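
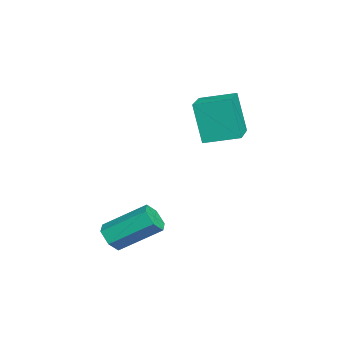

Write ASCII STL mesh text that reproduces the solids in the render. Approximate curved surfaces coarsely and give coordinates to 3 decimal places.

solid 
facet normal -0.975 0.096 -0.201
outer loop
vertex -3.102 -1.43 2.126
vertex -3.021 0.137 2.485
vertex -2.66 -1.007 0.18
endloop
endfacet
facet normal -0.050 -0.973 -0.223
outer loop
vertex -0.739 -1.197 0.575
vertex -3.102 -1.43 2.126
vertex -2.66 -1.007 0.18
endloop
endfacet
facet normal -0.975 0.097 -0.201
outer loop
vertex -2.66 -1.007 0.18
vertex -3.021 0.137 2.485
vertex -2.578 0.561 0.539
endloop
endfacet
facet normal 0.217 0.207 -0.954
outer loop
vertex -2.578 0.561 0.539
vertex -0.739 -1.197 0.575
vertex -2.66 -1.007 0.18
endloop
endfacet
facet normal -0.217 -0.207 0.954
outer loop
vertex -3.102 -1.43 2.126
vertex -1.1 -0.053 2.88
vertex -3.021 0.137 2.485
endloop
endfacet
facet normal -0.051 -0.973 -0.224
outer loop
vertex -1.182 -1.621 2.521
vertex -3.102 -1.43 2.126
vertex -0.739 -1.197 0.575
endloop
endfacet
facet normal -0.217 -0.207 0.954
outer loop
vertex -1.182 -1.621 2.521
vertex -1.1 -0.053 2.88
vertex -3.102 -1.43 2.126
endloop
endfacet
facet normal 0.050 0.973 0.224
outer loop
vertex -3.021 0.137 2.485
vertex -1.1 -0.053 2.88
vertex -2.578 0.561 0.539
endloop
endfacet
facet normal 0.217 0.207 -0.954
outer loop
vertex -0.658 0.37 0.934
vertex -0.739 -1.197 0.575
vertex -2.578 0.561 0.539
endloop
endfacet
facet normal 0.051 0.973 0.223
outer loop
vertex -2.578 0.561 0.539
vertex -1.1 -0.053 2.88
vertex -0.658 0.37 0.934
endloop
endfacet
facet normal 0.975 -0.096 0.201
outer loop
vertex -0.658 0.37 0.934
vertex -1.182 -1.621 2.521
vertex -0.739 -1.197 0.575
endloop
endfacet
facet normal 0.975 -0.097 0.200
outer loop
vertex -1.1 -0.053 2.88
vertex -1.182 -1.621 2.521
vertex -0.658 0.37 0.934
endloop
endfacet
facet normal -0.013 -0.830 -0.557
outer loop
vertex 3.176 -4.27 -3.584
vertex 2.817 -4.608 -3.072
vertex 2.466 -4.26 -3.582
endloop
endfacet
facet normal 0.006 0.557 -0.830
outer loop
vertex 3.176 -4.27 -3.584
vertex 2.466 -4.26 -3.582
vertex 3.201 -2.535 -2.419
endloop
endfacet
facet normal 0.006 0.557 -0.830
outer loop
vertex 3.201 -2.535 -2.419
vertex 2.466 -4.26 -3.582
vertex 2.491 -2.525 -2.417
endloop
endfacet
facet normal 0.013 0.830 0.557
outer loop
vertex 3.201 -2.535 -2.419
vertex 2.491 -2.525 -2.417
vertex 2.843 -2.872 -1.908
endloop
endfacet
facet normal -0.012 -0.830 -0.558
outer loop
vertex 2.466 -4.26 -3.582
vertex 2.817 -4.608 -3.072
vertex 2.107 -4.598 -3.071
endloop
endfacet
facet normal -0.863 0.290 -0.414
outer loop
vertex 2.466 -4.26 -3.582
vertex 2.107 -4.598 -3.071
vertex 2.491 -2.525 -2.417
endloop
endfacet
facet normal -0.863 0.290 -0.413
outer loop
vertex 2.491 -2.525 -2.417
vertex 2.107 -4.598 -3.071
vertex 2.133 -2.863 -1.906
endloop
endfacet
facet normal 0.012 0.830 0.558
outer loop
vertex 2.491 -2.525 -2.417
vertex 2.133 -2.863 -1.906
vertex 2.843 -2.872 -1.908
endloop
endfacet
facet normal -0.012 -0.831 -0.557
outer loop
vertex 2.107 -4.598 -3.071
vertex 2.817 -4.608 -3.072
vertex 2.459 -4.945 -2.561
endloop
endfacet
facet normal -0.868 -0.267 0.418
outer loop
vertex 2.107 -4.598 -3.071
vertex 2.459 -4.945 -2.561
vertex 2.133 -2.863 -1.906
endloop
endfacet
facet normal -0.869 -0.267 0.416
outer loop
vertex 2.133 -2.863 -1.906
vertex 2.459 -4.945 -2.561
vertex 2.484 -3.21 -1.396
endloop
endfacet
facet normal 0.012 0.831 0.557
outer loop
vertex 2.133 -2.863 -1.906
vertex 2.484 -3.21 -1.396
vertex 2.843 -2.872 -1.908
endloop
endfacet
facet normal -0.013 -0.830 -0.557
outer loop
vertex 2.459 -4.945 -2.561
vertex 2.817 -4.608 -3.072
vertex 3.169 -4.955 -2.563
endloop
endfacet
facet normal -0.006 -0.557 0.830
outer loop
vertex 2.459 -4.945 -2.561
vertex 3.169 -4.955 -2.563
vertex 2.484 -3.21 -1.396
endloop
endfacet
facet normal -0.006 -0.557 0.830
outer loop
vertex 2.484 -3.21 -1.396
vertex 3.169 -4.955 -2.563
vertex 3.194 -3.22 -1.398
endloop
endfacet
facet normal 0.013 0.830 0.557
outer loop
vertex 2.484 -3.21 -1.396
vertex 3.194 -3.22 -1.398
vertex 2.843 -2.872 -1.908
endloop
endfacet
facet normal -0.012 -0.830 -0.558
outer loop
vertex 3.169 -4.955 -2.563
vertex 2.817 -4.608 -3.072
vertex 3.527 -4.617 -3.074
endloop
endfacet
facet normal 0.863 -0.290 0.413
outer loop
vertex 3.169 -4.955 -2.563
vertex 3.527 -4.617 -3.074
vertex 3.194 -3.22 -1.398
endloop
endfacet
facet normal 0.863 -0.291 0.414
outer loop
vertex 3.194 -3.22 -1.398
vertex 3.527 -4.617 -3.074
vertex 3.553 -2.882 -1.909
endloop
endfacet
facet normal 0.012 0.830 0.558
outer loop
vertex 3.194 -3.22 -1.398
vertex 3.553 -2.882 -1.909
vertex 2.843 -2.872 -1.908
endloop
endfacet
facet normal -0.012 -0.831 -0.557
outer loop
vertex 3.527 -4.617 -3.074
vertex 2.817 -4.608 -3.072
vertex 3.176 -4.27 -3.584
endloop
endfacet
facet normal 0.869 0.267 -0.417
outer loop
vertex 3.527 -4.617 -3.074
vertex 3.176 -4.27 -3.584
vertex 3.553 -2.882 -1.909
endloop
endfacet
facet normal 0.868 0.268 -0.417
outer loop
vertex 3.553 -2.882 -1.909
vertex 3.176 -4.27 -3.584
vertex 3.201 -2.535 -2.419
endloop
endfacet
facet normal 0.012 0.831 0.557
outer loop
vertex 3.553 -2.882 -1.909
vertex 3.201 -2.535 -2.419
vertex 2.843 -2.872 -1.908
endloop
endfacet

endsolid


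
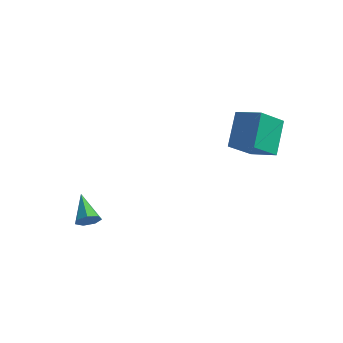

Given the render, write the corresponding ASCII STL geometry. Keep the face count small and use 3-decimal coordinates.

solid 
facet normal -0.968 -0.091 -0.232
outer loop
vertex 2.76 1.919 2.891
vertex 2.306 2.956 4.379
vertex 2.855 3.325 1.94
endloop
endfacet
facet normal 0.243 -0.555 -0.796
outer loop
vertex 4.114 3.444 2.241
vertex 2.76 1.919 2.891
vertex 2.855 3.325 1.94
endloop
endfacet
facet normal -0.968 -0.091 -0.232
outer loop
vertex 2.855 3.325 1.94
vertex 2.306 2.956 4.379
vertex 2.401 4.362 3.428
endloop
endfacet
facet normal 0.056 0.827 -0.559
outer loop
vertex 2.401 4.362 3.428
vertex 4.114 3.444 2.241
vertex 2.855 3.325 1.94
endloop
endfacet
facet normal -0.056 -0.827 0.559
outer loop
vertex 2.76 1.919 2.891
vertex 3.565 3.075 4.68
vertex 2.306 2.956 4.379
endloop
endfacet
facet normal 0.243 -0.555 -0.796
outer loop
vertex 4.019 2.038 3.192
vertex 2.76 1.919 2.891
vertex 4.114 3.444 2.241
endloop
endfacet
facet normal -0.056 -0.827 0.559
outer loop
vertex 4.019 2.038 3.192
vertex 3.565 3.075 4.68
vertex 2.76 1.919 2.891
endloop
endfacet
facet normal -0.243 0.555 0.796
outer loop
vertex 2.306 2.956 4.379
vertex 3.565 3.075 4.68
vertex 2.401 4.362 3.428
endloop
endfacet
facet normal 0.056 0.827 -0.559
outer loop
vertex 3.66 4.481 3.729
vertex 4.114 3.444 2.241
vertex 2.401 4.362 3.428
endloop
endfacet
facet normal -0.243 0.555 0.796
outer loop
vertex 2.401 4.362 3.428
vertex 3.565 3.075 4.68
vertex 3.66 4.481 3.729
endloop
endfacet
facet normal 0.968 0.091 0.232
outer loop
vertex 3.66 4.481 3.729
vertex 4.019 2.038 3.192
vertex 4.114 3.444 2.241
endloop
endfacet
facet normal 0.968 0.091 0.232
outer loop
vertex 3.565 3.075 4.68
vertex 4.019 2.038 3.192
vertex 3.66 4.481 3.729
endloop
endfacet
facet normal 0.668 -0.431 -0.607
outer loop
vertex -1.394 -1.49 -1.339
vertex -1.829 -1.653 -1.702
vertex -1.513 -1.155 -1.708
endloop
endfacet
facet normal 0.459 0.726 0.511
outer loop
vertex -1.394 -1.49 -1.339
vertex -1.513 -1.155 -1.708
vertex -2.891 -0.967 -0.738
endloop
endfacet
facet normal 0.668 -0.431 -0.607
outer loop
vertex -1.513 -1.155 -1.708
vertex -1.829 -1.653 -1.702
vertex -1.87 -1.196 -2.072
endloop
endfacet
facet normal 0.033 0.989 -0.144
outer loop
vertex -1.513 -1.155 -1.708
vertex -1.87 -1.196 -2.072
vertex -2.891 -0.967 -0.738
endloop
endfacet
facet normal 0.669 -0.431 -0.606
outer loop
vertex -1.87 -1.196 -2.072
vertex -1.829 -1.653 -1.702
vertex -2.196 -1.581 -2.158
endloop
endfacet
facet normal -0.576 0.609 -0.545
outer loop
vertex -1.87 -1.196 -2.072
vertex -2.196 -1.581 -2.158
vertex -2.891 -0.967 -0.738
endloop
endfacet
facet normal 0.668 -0.432 -0.606
outer loop
vertex -2.196 -1.581 -2.158
vertex -1.829 -1.653 -1.702
vertex -2.246 -2.02 -1.9
endloop
endfacet
facet normal -0.911 -0.126 -0.392
outer loop
vertex -2.196 -1.581 -2.158
vertex -2.246 -2.02 -1.9
vertex -2.891 -0.967 -0.738
endloop
endfacet
facet normal 0.668 -0.432 -0.606
outer loop
vertex -2.246 -2.02 -1.9
vertex -1.829 -1.653 -1.702
vertex -1.982 -2.183 -1.493
endloop
endfacet
facet normal -0.720 -0.664 0.202
outer loop
vertex -2.246 -2.02 -1.9
vertex -1.982 -2.183 -1.493
vertex -2.891 -0.967 -0.738
endloop
endfacet
facet normal 0.668 -0.432 -0.606
outer loop
vertex -1.982 -2.183 -1.493
vertex -1.829 -1.653 -1.702
vertex -1.603 -1.947 -1.243
endloop
endfacet
facet normal -0.147 -0.599 0.787
outer loop
vertex -1.982 -2.183 -1.493
vertex -1.603 -1.947 -1.243
vertex -2.891 -0.967 -0.738
endloop
endfacet
facet normal 0.668 -0.433 -0.606
outer loop
vertex -1.603 -1.947 -1.243
vertex -1.829 -1.653 -1.702
vertex -1.394 -1.49 -1.339
endloop
endfacet
facet normal 0.379 0.021 0.925
outer loop
vertex -1.603 -1.947 -1.243
vertex -1.394 -1.49 -1.339
vertex -2.891 -0.967 -0.738
endloop
endfacet

endsolid


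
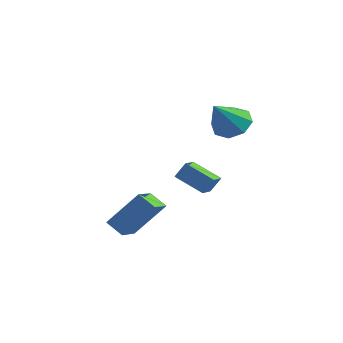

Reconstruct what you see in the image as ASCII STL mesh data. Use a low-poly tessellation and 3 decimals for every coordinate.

solid 
facet normal -0.811 -0.133 0.570
outer loop
vertex 2.147 -1.03 -1.701
vertex 1.647 0.231 -2.119
vertex 1.134 -1.985 -3.365
endloop
endfacet
facet normal 0.353 -0.888 0.295
outer loop
vertex 1.953 -1.851 -3.941
vertex 2.147 -1.03 -1.701
vertex 1.134 -1.985 -3.365
endloop
endfacet
facet normal -0.811 -0.132 0.570
outer loop
vertex 1.134 -1.985 -3.365
vertex 1.647 0.231 -2.119
vertex 0.634 -0.724 -3.784
endloop
endfacet
facet normal -0.467 -0.440 -0.767
outer loop
vertex 0.634 -0.724 -3.784
vertex 1.953 -1.851 -3.941
vertex 1.134 -1.985 -3.365
endloop
endfacet
facet normal 0.467 0.440 0.767
outer loop
vertex 2.147 -1.03 -1.701
vertex 2.466 0.365 -2.695
vertex 1.647 0.231 -2.119
endloop
endfacet
facet normal 0.352 -0.888 0.295
outer loop
vertex 2.966 -0.896 -2.276
vertex 2.147 -1.03 -1.701
vertex 1.953 -1.851 -3.941
endloop
endfacet
facet normal 0.467 0.440 0.767
outer loop
vertex 2.966 -0.896 -2.276
vertex 2.466 0.365 -2.695
vertex 2.147 -1.03 -1.701
endloop
endfacet
facet normal -0.353 0.888 -0.295
outer loop
vertex 1.647 0.231 -2.119
vertex 2.466 0.365 -2.695
vertex 0.634 -0.724 -3.784
endloop
endfacet
facet normal -0.467 -0.439 -0.767
outer loop
vertex 1.453 -0.59 -4.359
vertex 1.953 -1.851 -3.941
vertex 0.634 -0.724 -3.784
endloop
endfacet
facet normal -0.352 0.888 -0.295
outer loop
vertex 0.634 -0.724 -3.784
vertex 2.466 0.365 -2.695
vertex 1.453 -0.59 -4.359
endloop
endfacet
facet normal 0.811 0.133 -0.570
outer loop
vertex 1.453 -0.59 -4.359
vertex 2.966 -0.896 -2.276
vertex 1.953 -1.851 -3.941
endloop
endfacet
facet normal 0.811 0.132 -0.570
outer loop
vertex 2.466 0.365 -2.695
vertex 2.966 -0.896 -2.276
vertex 1.453 -0.59 -4.359
endloop
endfacet
facet normal -0.382 -0.350 -0.856
outer loop
vertex 0.576 2.91 -2.088
vertex 0.243 3.795 -2.301
vertex 1.975 3.252 -2.852
endloop
endfacet
facet normal 0.344 -0.913 0.221
outer loop
vertex 2.337 3.585 -2.039
vertex 0.576 2.91 -2.088
vertex 1.975 3.252 -2.852
endloop
endfacet
facet normal -0.382 -0.349 -0.856
outer loop
vertex 1.975 3.252 -2.852
vertex 0.243 3.795 -2.301
vertex 1.642 4.138 -3.065
endloop
endfacet
facet normal 0.858 0.210 -0.468
outer loop
vertex 1.642 4.138 -3.065
vertex 2.337 3.585 -2.039
vertex 1.975 3.252 -2.852
endloop
endfacet
facet normal -0.858 -0.210 0.468
outer loop
vertex 0.576 2.91 -2.088
vertex 0.605 4.128 -1.488
vertex 0.243 3.795 -2.301
endloop
endfacet
facet normal 0.344 -0.913 0.220
outer loop
vertex 0.938 3.242 -1.275
vertex 0.576 2.91 -2.088
vertex 2.337 3.585 -2.039
endloop
endfacet
facet normal -0.858 -0.210 0.468
outer loop
vertex 0.938 3.242 -1.275
vertex 0.605 4.128 -1.488
vertex 0.576 2.91 -2.088
endloop
endfacet
facet normal -0.344 0.913 -0.221
outer loop
vertex 0.243 3.795 -2.301
vertex 0.605 4.128 -1.488
vertex 1.642 4.138 -3.065
endloop
endfacet
facet normal 0.858 0.210 -0.468
outer loop
vertex 2.004 4.47 -2.252
vertex 2.337 3.585 -2.039
vertex 1.642 4.138 -3.065
endloop
endfacet
facet normal -0.343 0.913 -0.220
outer loop
vertex 1.642 4.138 -3.065
vertex 0.605 4.128 -1.488
vertex 2.004 4.47 -2.252
endloop
endfacet
facet normal 0.382 0.350 0.856
outer loop
vertex 2.004 4.47 -2.252
vertex 0.938 3.242 -1.275
vertex 2.337 3.585 -2.039
endloop
endfacet
facet normal 0.382 0.349 0.856
outer loop
vertex 0.605 4.128 -1.488
vertex 0.938 3.242 -1.275
vertex 2.004 4.47 -2.252
endloop
endfacet
facet normal -0.092 0.716 -0.692
outer loop
vertex 3.342 5.038 1.404
vertex 2.396 4.717 1.198
vertex 2.803 5.393 1.843
endloop
endfacet
facet normal 0.690 0.179 0.702
outer loop
vertex 3.342 5.038 1.404
vertex 2.803 5.393 1.843
vertex 2.584 3.263 2.602
endloop
endfacet
facet normal -0.092 0.716 -0.692
outer loop
vertex 2.803 5.393 1.843
vertex 2.396 4.717 1.198
vertex 2.026 5.352 1.904
endloop
endfacet
facet normal 0.057 0.330 0.942
outer loop
vertex 2.803 5.393 1.843
vertex 2.026 5.352 1.904
vertex 2.584 3.263 2.602
endloop
endfacet
facet normal -0.093 0.716 -0.692
outer loop
vertex 2.026 5.352 1.904
vertex 2.396 4.717 1.198
vertex 1.466 4.938 1.551
endloop
endfacet
facet normal -0.587 0.111 0.802
outer loop
vertex 2.026 5.352 1.904
vertex 1.466 4.938 1.551
vertex 2.584 3.263 2.602
endloop
endfacet
facet normal -0.092 0.716 -0.692
outer loop
vertex 1.466 4.938 1.551
vertex 2.396 4.717 1.198
vertex 1.451 4.395 0.991
endloop
endfacet
facet normal -0.864 -0.350 0.362
outer loop
vertex 1.466 4.938 1.551
vertex 1.451 4.395 0.991
vertex 2.584 3.263 2.602
endloop
endfacet
facet normal -0.092 0.716 -0.692
outer loop
vertex 1.451 4.395 0.991
vertex 2.396 4.717 1.198
vertex 1.99 4.04 0.552
endloop
endfacet
facet normal -0.612 -0.782 -0.119
outer loop
vertex 1.451 4.395 0.991
vertex 1.99 4.04 0.552
vertex 2.584 3.263 2.602
endloop
endfacet
facet normal -0.092 0.716 -0.692
outer loop
vertex 1.99 4.04 0.552
vertex 2.396 4.717 1.198
vertex 2.767 4.081 0.491
endloop
endfacet
facet normal 0.021 -0.933 -0.360
outer loop
vertex 1.99 4.04 0.552
vertex 2.767 4.081 0.491
vertex 2.584 3.263 2.602
endloop
endfacet
facet normal -0.093 0.716 -0.692
outer loop
vertex 2.767 4.081 0.491
vertex 2.396 4.717 1.198
vertex 3.327 4.495 0.844
endloop
endfacet
facet normal 0.665 -0.714 -0.219
outer loop
vertex 2.767 4.081 0.491
vertex 3.327 4.495 0.844
vertex 2.584 3.263 2.602
endloop
endfacet
facet normal -0.092 0.716 -0.692
outer loop
vertex 3.327 4.495 0.844
vertex 2.396 4.717 1.198
vertex 3.342 5.038 1.404
endloop
endfacet
facet normal 0.942 -0.253 0.220
outer loop
vertex 3.327 4.495 0.844
vertex 3.342 5.038 1.404
vertex 2.584 3.263 2.602
endloop
endfacet

endsolid


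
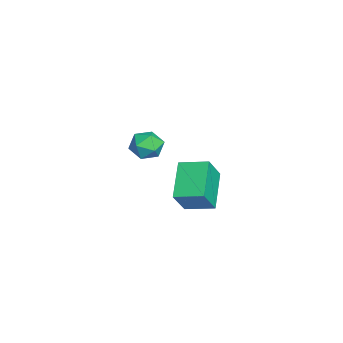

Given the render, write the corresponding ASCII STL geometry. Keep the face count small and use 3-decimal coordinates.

solid 
facet normal -0.219 0.897 -0.383
outer loop
vertex 0.139 -0.367 2.901
vertex -0.565 -0.455 3.097
vertex -0.089 -0.14 3.563
endloop
endfacet
facet normal 0.455 0.879 -0.145
outer loop
vertex 0.139 -0.367 2.901
vertex -0.089 -0.14 3.563
vertex 0.558 -0.486 3.495
endloop
endfacet
facet normal 0.796 0.356 -0.490
outer loop
vertex 0.139 -0.367 2.901
vertex 0.558 -0.486 3.495
vertex 0.481 -1.013 2.987
endloop
endfacet
facet normal 0.334 0.052 -0.941
outer loop
vertex 0.139 -0.367 2.901
vertex 0.481 -1.013 2.987
vertex -0.212 -0.994 2.742
endloop
endfacet
facet normal -0.292 0.385 -0.875
outer loop
vertex 0.139 -0.367 2.901
vertex -0.212 -0.994 2.742
vertex -0.565 -0.455 3.097
endloop
endfacet
facet normal 0.438 0.711 0.549
outer loop
vertex 0.558 -0.486 3.495
vertex -0.089 -0.14 3.563
vertex 0.112 -0.646 4.058
endloop
endfacet
facet normal -0.651 0.741 0.164
outer loop
vertex -0.089 -0.14 3.563
vertex -0.565 -0.455 3.097
vertex -0.581 -0.627 3.813
endloop
endfacet
facet normal -0.769 -0.086 -0.634
outer loop
vertex -0.565 -0.455 3.097
vertex -0.212 -0.994 2.742
vertex -0.658 -1.154 3.305
endloop
endfacet
facet normal 0.244 -0.627 -0.740
outer loop
vertex -0.212 -0.994 2.742
vertex 0.481 -1.013 2.987
vertex -0.011 -1.5 3.237
endloop
endfacet
facet normal 0.991 -0.135 -0.010
outer loop
vertex 0.481 -1.013 2.987
vertex 0.558 -0.486 3.495
vertex 0.465 -1.185 3.703
endloop
endfacet
facet normal -0.334 -0.052 0.941
outer loop
vertex -0.239 -1.273 3.899
vertex 0.112 -0.646 4.058
vertex -0.581 -0.627 3.813
endloop
endfacet
facet normal -0.796 -0.356 0.490
outer loop
vertex -0.239 -1.273 3.899
vertex -0.581 -0.627 3.813
vertex -0.658 -1.154 3.305
endloop
endfacet
facet normal -0.455 -0.879 0.145
outer loop
vertex -0.239 -1.273 3.899
vertex -0.658 -1.154 3.305
vertex -0.011 -1.5 3.237
endloop
endfacet
facet normal 0.219 -0.897 0.383
outer loop
vertex -0.239 -1.273 3.899
vertex -0.011 -1.5 3.237
vertex 0.465 -1.185 3.703
endloop
endfacet
facet normal 0.292 -0.385 0.875
outer loop
vertex -0.239 -1.273 3.899
vertex 0.465 -1.185 3.703
vertex 0.112 -0.646 4.058
endloop
endfacet
facet normal -0.244 0.627 0.740
outer loop
vertex -0.581 -0.627 3.813
vertex 0.112 -0.646 4.058
vertex -0.089 -0.14 3.563
endloop
endfacet
facet normal -0.991 0.135 0.010
outer loop
vertex -0.658 -1.154 3.305
vertex -0.581 -0.627 3.813
vertex -0.565 -0.455 3.097
endloop
endfacet
facet normal -0.438 -0.711 -0.549
outer loop
vertex -0.011 -1.5 3.237
vertex -0.658 -1.154 3.305
vertex -0.212 -0.994 2.742
endloop
endfacet
facet normal 0.651 -0.741 -0.164
outer loop
vertex 0.465 -1.185 3.703
vertex -0.011 -1.5 3.237
vertex 0.481 -1.013 2.987
endloop
endfacet
facet normal 0.769 0.086 0.634
outer loop
vertex 0.112 -0.646 4.058
vertex 0.465 -1.185 3.703
vertex 0.558 -0.486 3.495
endloop
endfacet
facet normal -0.467 0.313 -0.827
outer loop
vertex -4.855 0.77 -1.55
vertex -4.532 2.017 -1.26
vertex -3.249 0.581 -2.528
endloop
endfacet
facet normal -0.245 -0.944 -0.220
outer loop
vertex -2.568 0.123 -1.32
vertex -4.855 0.77 -1.55
vertex -3.249 0.581 -2.528
endloop
endfacet
facet normal -0.466 0.314 -0.827
outer loop
vertex -3.249 0.581 -2.528
vertex -4.532 2.017 -1.26
vertex -2.926 1.828 -2.237
endloop
endfacet
facet normal 0.850 -0.100 -0.517
outer loop
vertex -2.926 1.828 -2.237
vertex -2.568 0.123 -1.32
vertex -3.249 0.581 -2.528
endloop
endfacet
facet normal -0.850 0.100 0.517
outer loop
vertex -4.855 0.77 -1.55
vertex -3.851 1.559 -0.052
vertex -4.532 2.017 -1.26
endloop
endfacet
facet normal -0.245 -0.944 -0.220
outer loop
vertex -4.174 0.312 -0.343
vertex -4.855 0.77 -1.55
vertex -2.568 0.123 -1.32
endloop
endfacet
facet normal -0.850 0.099 0.517
outer loop
vertex -4.174 0.312 -0.343
vertex -3.851 1.559 -0.052
vertex -4.855 0.77 -1.55
endloop
endfacet
facet normal 0.245 0.944 0.220
outer loop
vertex -4.532 2.017 -1.26
vertex -3.851 1.559 -0.052
vertex -2.926 1.828 -2.237
endloop
endfacet
facet normal 0.850 -0.100 -0.517
outer loop
vertex -2.245 1.37 -1.03
vertex -2.568 0.123 -1.32
vertex -2.926 1.828 -2.237
endloop
endfacet
facet normal 0.245 0.944 0.220
outer loop
vertex -2.926 1.828 -2.237
vertex -3.851 1.559 -0.052
vertex -2.245 1.37 -1.03
endloop
endfacet
facet normal 0.466 -0.313 0.827
outer loop
vertex -2.245 1.37 -1.03
vertex -4.174 0.312 -0.343
vertex -2.568 0.123 -1.32
endloop
endfacet
facet normal 0.467 -0.314 0.827
outer loop
vertex -3.851 1.559 -0.052
vertex -4.174 0.312 -0.343
vertex -2.245 1.37 -1.03
endloop
endfacet

endsolid


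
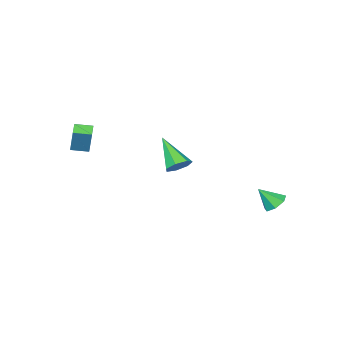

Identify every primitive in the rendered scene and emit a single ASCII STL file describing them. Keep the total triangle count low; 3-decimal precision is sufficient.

solid 
facet normal -0.624 -0.697 0.352
outer loop
vertex 2.621 -3.663 4.168
vertex 1.905 -3.082 4.049
vertex 2.429 -4.183 2.796
endloop
endfacet
facet normal 0.770 -0.625 0.129
outer loop
vertex 2.935 -3.618 2.511
vertex 2.621 -3.663 4.168
vertex 2.429 -4.183 2.796
endloop
endfacet
facet normal -0.625 -0.697 0.351
outer loop
vertex 2.429 -4.183 2.796
vertex 1.905 -3.082 4.049
vertex 1.713 -3.601 2.676
endloop
endfacet
facet normal -0.130 -0.351 -0.927
outer loop
vertex 1.713 -3.601 2.676
vertex 2.935 -3.618 2.511
vertex 2.429 -4.183 2.796
endloop
endfacet
facet normal 0.131 0.351 0.927
outer loop
vertex 2.621 -3.663 4.168
vertex 2.411 -2.517 3.764
vertex 1.905 -3.082 4.049
endloop
endfacet
facet normal 0.770 -0.626 0.129
outer loop
vertex 3.127 -3.099 3.884
vertex 2.621 -3.663 4.168
vertex 2.935 -3.618 2.511
endloop
endfacet
facet normal 0.130 0.351 0.927
outer loop
vertex 3.127 -3.099 3.884
vertex 2.411 -2.517 3.764
vertex 2.621 -3.663 4.168
endloop
endfacet
facet normal -0.770 0.625 -0.129
outer loop
vertex 1.905 -3.082 4.049
vertex 2.411 -2.517 3.764
vertex 1.713 -3.601 2.676
endloop
endfacet
facet normal -0.130 -0.350 -0.928
outer loop
vertex 2.219 -3.037 2.392
vertex 2.935 -3.618 2.511
vertex 1.713 -3.601 2.676
endloop
endfacet
facet normal -0.770 0.625 -0.129
outer loop
vertex 1.713 -3.601 2.676
vertex 2.411 -2.517 3.764
vertex 2.219 -3.037 2.392
endloop
endfacet
facet normal 0.624 0.698 -0.351
outer loop
vertex 2.219 -3.037 2.392
vertex 3.127 -3.099 3.884
vertex 2.935 -3.618 2.511
endloop
endfacet
facet normal 0.625 0.697 -0.352
outer loop
vertex 2.411 -2.517 3.764
vertex 3.127 -3.099 3.884
vertex 2.219 -3.037 2.392
endloop
endfacet
facet normal -0.518 0.410 -0.751
outer loop
vertex -3.8 3.909 -0.761
vertex -4.261 3.382 -0.731
vertex -4.273 3.993 -0.389
endloop
endfacet
facet normal 0.547 0.628 0.554
outer loop
vertex -3.8 3.909 -0.761
vertex -4.273 3.993 -0.389
vertex -3.599 2.858 0.231
endloop
endfacet
facet normal -0.515 0.411 -0.752
outer loop
vertex -4.273 3.993 -0.389
vertex -4.261 3.382 -0.731
vertex -4.737 3.618 -0.276
endloop
endfacet
facet normal -0.120 0.420 0.900
outer loop
vertex -4.273 3.993 -0.389
vertex -4.737 3.618 -0.276
vertex -3.599 2.858 0.231
endloop
endfacet
facet normal -0.516 0.410 -0.752
outer loop
vertex -4.737 3.618 -0.276
vertex -4.261 3.382 -0.731
vertex -4.842 3.065 -0.505
endloop
endfacet
facet normal -0.524 -0.239 0.818
outer loop
vertex -4.737 3.618 -0.276
vertex -4.842 3.065 -0.505
vertex -3.599 2.858 0.231
endloop
endfacet
facet normal -0.516 0.410 -0.752
outer loop
vertex -4.842 3.065 -0.505
vertex -4.261 3.382 -0.731
vertex -4.509 2.751 -0.905
endloop
endfacet
facet normal -0.362 -0.856 0.370
outer loop
vertex -4.842 3.065 -0.505
vertex -4.509 2.751 -0.905
vertex -3.599 2.858 0.231
endloop
endfacet
facet normal -0.517 0.410 -0.752
outer loop
vertex -4.509 2.751 -0.905
vertex -4.261 3.382 -0.731
vertex -3.989 2.913 -1.174
endloop
endfacet
facet normal 0.245 -0.964 -0.106
outer loop
vertex -4.509 2.751 -0.905
vertex -3.989 2.913 -1.174
vertex -3.599 2.858 0.231
endloop
endfacet
facet normal -0.517 0.410 -0.752
outer loop
vertex -3.989 2.913 -1.174
vertex -4.261 3.382 -0.731
vertex -3.673 3.428 -1.11
endloop
endfacet
facet normal 0.839 -0.483 -0.252
outer loop
vertex -3.989 2.913 -1.174
vertex -3.673 3.428 -1.11
vertex -3.599 2.858 0.231
endloop
endfacet
facet normal -0.517 0.409 -0.752
outer loop
vertex -3.673 3.428 -1.11
vertex -4.261 3.382 -0.731
vertex -3.8 3.909 -0.761
endloop
endfacet
facet normal 0.973 0.226 0.042
outer loop
vertex -3.673 3.428 -1.11
vertex -3.8 3.909 -0.761
vertex -3.599 2.858 0.231
endloop
endfacet
facet normal 0.060 0.705 -0.707
outer loop
vertex -1.958 -1.511 0.906
vertex -2.476 -1.873 0.501
vertex -2.576 -1.342 1.022
endloop
endfacet
facet normal 0.276 0.415 0.867
outer loop
vertex -1.958 -1.511 0.906
vertex -2.576 -1.342 1.022
vertex -2.604 -3.367 1.999
endloop
endfacet
facet normal 0.061 0.705 -0.707
outer loop
vertex -2.576 -1.342 1.022
vertex -2.476 -1.873 0.501
vertex -3.118 -1.572 0.746
endloop
endfacet
facet normal -0.542 0.371 0.754
outer loop
vertex -2.576 -1.342 1.022
vertex -3.118 -1.572 0.746
vertex -2.604 -3.367 1.999
endloop
endfacet
facet normal 0.061 0.705 -0.707
outer loop
vertex -3.118 -1.572 0.746
vertex -2.476 -1.873 0.501
vertex -3.177 -2.029 0.285
endloop
endfacet
facet normal -0.965 -0.112 0.235
outer loop
vertex -3.118 -1.572 0.746
vertex -3.177 -2.029 0.285
vertex -2.604 -3.367 1.999
endloop
endfacet
facet normal 0.060 0.706 -0.706
outer loop
vertex -3.177 -2.029 0.285
vertex -2.476 -1.873 0.501
vertex -2.708 -2.367 -0.013
endloop
endfacet
facet normal -0.676 -0.673 -0.300
outer loop
vertex -3.177 -2.029 0.285
vertex -2.708 -2.367 -0.013
vertex -2.604 -3.367 1.999
endloop
endfacet
facet normal 0.060 0.706 -0.706
outer loop
vertex -2.708 -2.367 -0.013
vertex -2.476 -1.873 0.501
vertex -2.064 -2.333 0.076
endloop
endfacet
facet normal 0.109 -0.888 -0.447
outer loop
vertex -2.708 -2.367 -0.013
vertex -2.064 -2.333 0.076
vertex -2.604 -3.367 1.999
endloop
endfacet
facet normal 0.061 0.706 -0.706
outer loop
vertex -2.064 -2.333 0.076
vertex -2.476 -1.873 0.501
vertex -1.73 -1.953 0.485
endloop
endfacet
facet normal 0.797 -0.596 -0.097
outer loop
vertex -2.064 -2.333 0.076
vertex -1.73 -1.953 0.485
vertex -2.604 -3.367 1.999
endloop
endfacet
facet normal 0.060 0.705 -0.707
outer loop
vertex -1.73 -1.953 0.485
vertex -2.476 -1.873 0.501
vertex -1.958 -1.511 0.906
endloop
endfacet
facet normal 0.872 -0.016 0.489
outer loop
vertex -1.73 -1.953 0.485
vertex -1.958 -1.511 0.906
vertex -2.604 -3.367 1.999
endloop
endfacet

endsolid


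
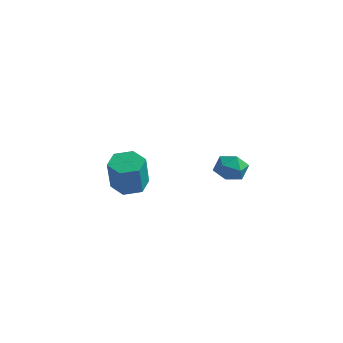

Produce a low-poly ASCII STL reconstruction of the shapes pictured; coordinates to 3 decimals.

solid 
facet normal -0.600 0.800 0.003
outer loop
vertex -1.515 3.739 -4.305
vertex -2.23 3.202 -3.967
vertex -1.636 3.645 -3.361
endloop
endfacet
facet normal 0.080 0.991 0.109
outer loop
vertex -1.515 3.739 -4.305
vertex -1.636 3.645 -3.361
vertex -0.756 3.615 -3.736
endloop
endfacet
facet normal 0.462 0.765 -0.449
outer loop
vertex -1.515 3.739 -4.305
vertex -0.756 3.615 -3.736
vertex -0.806 3.154 -4.573
endloop
endfacet
facet normal 0.019 0.435 -0.900
outer loop
vertex -1.515 3.739 -4.305
vertex -0.806 3.154 -4.573
vertex -1.717 2.899 -4.715
endloop
endfacet
facet normal -0.637 0.456 -0.622
outer loop
vertex -1.515 3.739 -4.305
vertex -1.717 2.899 -4.715
vertex -2.23 3.202 -3.967
endloop
endfacet
facet normal 0.317 0.650 0.691
outer loop
vertex -0.756 3.615 -3.736
vertex -1.636 3.645 -3.361
vertex -1.003 3.001 -3.045
endloop
endfacet
facet normal -0.784 0.343 0.518
outer loop
vertex -1.636 3.645 -3.361
vertex -2.23 3.202 -3.967
vertex -1.914 2.746 -3.187
endloop
endfacet
facet normal -0.844 -0.214 -0.492
outer loop
vertex -2.23 3.202 -3.967
vertex -1.717 2.899 -4.715
vertex -1.964 2.285 -4.024
endloop
endfacet
facet normal 0.217 -0.250 -0.944
outer loop
vertex -1.717 2.899 -4.715
vertex -0.806 3.154 -4.573
vertex -1.084 2.255 -4.399
endloop
endfacet
facet normal 0.935 0.284 -0.212
outer loop
vertex -0.806 3.154 -4.573
vertex -0.756 3.615 -3.736
vertex -0.49 2.698 -3.793
endloop
endfacet
facet normal -0.019 -0.435 0.900
outer loop
vertex -1.205 2.161 -3.455
vertex -1.003 3.001 -3.045
vertex -1.914 2.746 -3.187
endloop
endfacet
facet normal -0.462 -0.765 0.449
outer loop
vertex -1.205 2.161 -3.455
vertex -1.914 2.746 -3.187
vertex -1.964 2.285 -4.024
endloop
endfacet
facet normal -0.080 -0.991 -0.109
outer loop
vertex -1.205 2.161 -3.455
vertex -1.964 2.285 -4.024
vertex -1.084 2.255 -4.399
endloop
endfacet
facet normal 0.600 -0.800 -0.003
outer loop
vertex -1.205 2.161 -3.455
vertex -1.084 2.255 -4.399
vertex -0.49 2.698 -3.793
endloop
endfacet
facet normal 0.637 -0.456 0.622
outer loop
vertex -1.205 2.161 -3.455
vertex -0.49 2.698 -3.793
vertex -1.003 3.001 -3.045
endloop
endfacet
facet normal -0.217 0.250 0.944
outer loop
vertex -1.914 2.746 -3.187
vertex -1.003 3.001 -3.045
vertex -1.636 3.645 -3.361
endloop
endfacet
facet normal -0.935 -0.284 0.212
outer loop
vertex -1.964 2.285 -4.024
vertex -1.914 2.746 -3.187
vertex -2.23 3.202 -3.967
endloop
endfacet
facet normal -0.317 -0.650 -0.691
outer loop
vertex -1.084 2.255 -4.399
vertex -1.964 2.285 -4.024
vertex -1.717 2.899 -4.715
endloop
endfacet
facet normal 0.784 -0.343 -0.518
outer loop
vertex -0.49 2.698 -3.793
vertex -1.084 2.255 -4.399
vertex -0.806 3.154 -4.573
endloop
endfacet
facet normal 0.844 0.214 0.492
outer loop
vertex -1.003 3.001 -3.045
vertex -0.49 2.698 -3.793
vertex -0.756 3.615 -3.736
endloop
endfacet
facet normal -0.277 0.376 -0.884
outer loop
vertex -2.024 -2.117 -3.516
vertex -2.586 -2.846 -3.65
vertex -2.907 -2.083 -3.225
endloop
endfacet
facet normal 0.150 0.926 0.347
outer loop
vertex -2.024 -2.117 -3.516
vertex -2.907 -2.083 -3.225
vertex -1.472 -2.865 -1.757
endloop
endfacet
facet normal 0.150 0.926 0.346
outer loop
vertex -1.472 -2.865 -1.757
vertex -2.907 -2.083 -3.225
vertex -2.354 -2.831 -1.465
endloop
endfacet
facet normal 0.278 -0.376 0.884
outer loop
vertex -1.472 -2.865 -1.757
vertex -2.354 -2.831 -1.465
vertex -2.034 -3.594 -1.89
endloop
endfacet
facet normal -0.278 0.376 -0.884
outer loop
vertex -2.907 -2.083 -3.225
vertex -2.586 -2.846 -3.65
vertex -3.469 -2.812 -3.358
endloop
endfacet
facet normal -0.747 0.495 0.445
outer loop
vertex -2.907 -2.083 -3.225
vertex -3.469 -2.812 -3.358
vertex -2.354 -2.831 -1.465
endloop
endfacet
facet normal -0.747 0.494 0.445
outer loop
vertex -2.354 -2.831 -1.465
vertex -3.469 -2.812 -3.358
vertex -2.916 -3.56 -1.599
endloop
endfacet
facet normal 0.277 -0.376 0.884
outer loop
vertex -2.354 -2.831 -1.465
vertex -2.916 -3.56 -1.599
vertex -2.034 -3.594 -1.89
endloop
endfacet
facet normal -0.278 0.376 -0.884
outer loop
vertex -3.469 -2.812 -3.358
vertex -2.586 -2.846 -3.65
vertex -3.148 -3.575 -3.783
endloop
endfacet
facet normal -0.897 -0.432 0.098
outer loop
vertex -3.469 -2.812 -3.358
vertex -3.148 -3.575 -3.783
vertex -2.916 -3.56 -1.599
endloop
endfacet
facet normal -0.897 -0.431 0.098
outer loop
vertex -2.916 -3.56 -1.599
vertex -3.148 -3.575 -3.783
vertex -2.596 -4.323 -2.024
endloop
endfacet
facet normal 0.277 -0.376 0.884
outer loop
vertex -2.916 -3.56 -1.599
vertex -2.596 -4.323 -2.024
vertex -2.034 -3.594 -1.89
endloop
endfacet
facet normal -0.278 0.376 -0.884
outer loop
vertex -3.148 -3.575 -3.783
vertex -2.586 -2.846 -3.65
vertex -2.266 -3.609 -4.075
endloop
endfacet
facet normal -0.150 -0.926 -0.347
outer loop
vertex -3.148 -3.575 -3.783
vertex -2.266 -3.609 -4.075
vertex -2.596 -4.323 -2.024
endloop
endfacet
facet normal -0.150 -0.926 -0.346
outer loop
vertex -2.596 -4.323 -2.024
vertex -2.266 -3.609 -4.075
vertex -1.713 -4.357 -2.315
endloop
endfacet
facet normal 0.277 -0.376 0.884
outer loop
vertex -2.596 -4.323 -2.024
vertex -1.713 -4.357 -2.315
vertex -2.034 -3.594 -1.89
endloop
endfacet
facet normal -0.277 0.376 -0.884
outer loop
vertex -2.266 -3.609 -4.075
vertex -2.586 -2.846 -3.65
vertex -1.704 -2.88 -3.941
endloop
endfacet
facet normal 0.747 -0.494 -0.445
outer loop
vertex -2.266 -3.609 -4.075
vertex -1.704 -2.88 -3.941
vertex -1.713 -4.357 -2.315
endloop
endfacet
facet normal 0.747 -0.494 -0.445
outer loop
vertex -1.713 -4.357 -2.315
vertex -1.704 -2.88 -3.941
vertex -1.151 -3.628 -2.182
endloop
endfacet
facet normal 0.278 -0.376 0.884
outer loop
vertex -1.713 -4.357 -2.315
vertex -1.151 -3.628 -2.182
vertex -2.034 -3.594 -1.89
endloop
endfacet
facet normal -0.277 0.376 -0.884
outer loop
vertex -1.704 -2.88 -3.941
vertex -2.586 -2.846 -3.65
vertex -2.024 -2.117 -3.516
endloop
endfacet
facet normal 0.897 0.431 -0.099
outer loop
vertex -1.704 -2.88 -3.941
vertex -2.024 -2.117 -3.516
vertex -1.151 -3.628 -2.182
endloop
endfacet
facet normal 0.897 0.432 -0.098
outer loop
vertex -1.151 -3.628 -2.182
vertex -2.024 -2.117 -3.516
vertex -1.472 -2.865 -1.757
endloop
endfacet
facet normal 0.278 -0.376 0.884
outer loop
vertex -1.151 -3.628 -2.182
vertex -1.472 -2.865 -1.757
vertex -2.034 -3.594 -1.89
endloop
endfacet

endsolid


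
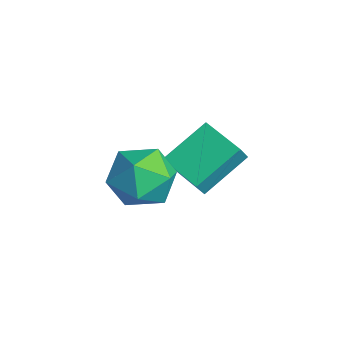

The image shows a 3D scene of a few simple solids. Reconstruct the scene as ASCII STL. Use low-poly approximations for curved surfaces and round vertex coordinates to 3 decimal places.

solid 
facet normal -0.353 0.436 -0.828
outer loop
vertex -4.385 0.519 0.444
vertex -2.892 1.073 0.1
vertex -4.01 -1.131 -0.584
endloop
endfacet
facet normal -0.916 -0.340 0.211
outer loop
vertex -3.668 -1.553 0.22
vertex -4.385 0.519 0.444
vertex -4.01 -1.131 -0.584
endloop
endfacet
facet normal -0.352 0.436 -0.828
outer loop
vertex -4.01 -1.131 -0.584
vertex -2.892 1.073 0.1
vertex -2.516 -0.577 -0.928
endloop
endfacet
facet normal 0.190 -0.834 -0.518
outer loop
vertex -2.516 -0.577 -0.928
vertex -3.668 -1.553 0.22
vertex -4.01 -1.131 -0.584
endloop
endfacet
facet normal -0.190 0.834 0.518
outer loop
vertex -4.385 0.519 0.444
vertex -2.55 0.651 0.904
vertex -2.892 1.073 0.1
endloop
endfacet
facet normal -0.917 -0.340 0.210
outer loop
vertex -4.044 0.097 1.248
vertex -4.385 0.519 0.444
vertex -3.668 -1.553 0.22
endloop
endfacet
facet normal -0.190 0.834 0.518
outer loop
vertex -4.044 0.097 1.248
vertex -2.55 0.651 0.904
vertex -4.385 0.519 0.444
endloop
endfacet
facet normal 0.916 0.340 -0.211
outer loop
vertex -2.892 1.073 0.1
vertex -2.55 0.651 0.904
vertex -2.516 -0.577 -0.928
endloop
endfacet
facet normal 0.190 -0.834 -0.518
outer loop
vertex -2.175 -0.999 -0.124
vertex -3.668 -1.553 0.22
vertex -2.516 -0.577 -0.928
endloop
endfacet
facet normal 0.917 0.340 -0.211
outer loop
vertex -2.516 -0.577 -0.928
vertex -2.55 0.651 0.904
vertex -2.175 -0.999 -0.124
endloop
endfacet
facet normal 0.352 -0.436 0.828
outer loop
vertex -2.175 -0.999 -0.124
vertex -4.044 0.097 1.248
vertex -3.668 -1.553 0.22
endloop
endfacet
facet normal 0.352 -0.436 0.828
outer loop
vertex -2.55 0.651 0.904
vertex -4.044 0.097 1.248
vertex -2.175 -0.999 -0.124
endloop
endfacet
facet normal 0.224 0.860 0.459
outer loop
vertex -1.756 -1.829 1.274
vertex -2.005 -2.345 2.362
vertex -0.865 -2.397 1.904
endloop
endfacet
facet normal 0.601 0.786 -0.142
outer loop
vertex -1.756 -1.829 1.274
vertex -0.865 -2.397 1.904
vertex -0.951 -2.551 0.686
endloop
endfacet
facet normal 0.143 0.716 -0.684
outer loop
vertex -1.756 -1.829 1.274
vertex -0.951 -2.551 0.686
vertex -2.145 -2.594 0.392
endloop
endfacet
facet normal -0.519 0.746 -0.418
outer loop
vertex -1.756 -1.829 1.274
vertex -2.145 -2.594 0.392
vertex -2.797 -2.467 1.428
endloop
endfacet
facet normal -0.469 0.835 0.289
outer loop
vertex -1.756 -1.829 1.274
vertex -2.797 -2.467 1.428
vertex -2.005 -2.345 2.362
endloop
endfacet
facet normal 0.979 0.183 -0.092
outer loop
vertex -0.951 -2.551 0.686
vertex -0.865 -2.397 1.904
vertex -0.703 -3.513 1.412
endloop
endfacet
facet normal 0.367 0.302 0.880
outer loop
vertex -0.865 -2.397 1.904
vertex -2.005 -2.345 2.362
vertex -1.355 -3.386 2.448
endloop
endfacet
facet normal -0.753 0.262 0.604
outer loop
vertex -2.005 -2.345 2.362
vertex -2.797 -2.467 1.428
vertex -2.549 -3.429 2.154
endloop
endfacet
facet normal -0.834 0.117 -0.539
outer loop
vertex -2.797 -2.467 1.428
vertex -2.145 -2.594 0.392
vertex -2.635 -3.583 0.936
endloop
endfacet
facet normal 0.236 0.067 -0.969
outer loop
vertex -2.145 -2.594 0.392
vertex -0.951 -2.551 0.686
vertex -1.495 -3.635 0.478
endloop
endfacet
facet normal 0.519 -0.746 0.418
outer loop
vertex -1.744 -4.151 1.566
vertex -0.703 -3.513 1.412
vertex -1.355 -3.386 2.448
endloop
endfacet
facet normal -0.143 -0.716 0.684
outer loop
vertex -1.744 -4.151 1.566
vertex -1.355 -3.386 2.448
vertex -2.549 -3.429 2.154
endloop
endfacet
facet normal -0.601 -0.786 0.142
outer loop
vertex -1.744 -4.151 1.566
vertex -2.549 -3.429 2.154
vertex -2.635 -3.583 0.936
endloop
endfacet
facet normal -0.224 -0.860 -0.459
outer loop
vertex -1.744 -4.151 1.566
vertex -2.635 -3.583 0.936
vertex -1.495 -3.635 0.478
endloop
endfacet
facet normal 0.469 -0.835 -0.289
outer loop
vertex -1.744 -4.151 1.566
vertex -1.495 -3.635 0.478
vertex -0.703 -3.513 1.412
endloop
endfacet
facet normal 0.834 -0.117 0.539
outer loop
vertex -1.355 -3.386 2.448
vertex -0.703 -3.513 1.412
vertex -0.865 -2.397 1.904
endloop
endfacet
facet normal -0.236 -0.067 0.969
outer loop
vertex -2.549 -3.429 2.154
vertex -1.355 -3.386 2.448
vertex -2.005 -2.345 2.362
endloop
endfacet
facet normal -0.979 -0.183 0.092
outer loop
vertex -2.635 -3.583 0.936
vertex -2.549 -3.429 2.154
vertex -2.797 -2.467 1.428
endloop
endfacet
facet normal -0.367 -0.302 -0.880
outer loop
vertex -1.495 -3.635 0.478
vertex -2.635 -3.583 0.936
vertex -2.145 -2.594 0.392
endloop
endfacet
facet normal 0.753 -0.262 -0.604
outer loop
vertex -0.703 -3.513 1.412
vertex -1.495 -3.635 0.478
vertex -0.951 -2.551 0.686
endloop
endfacet

endsolid


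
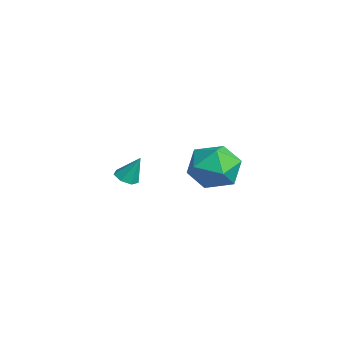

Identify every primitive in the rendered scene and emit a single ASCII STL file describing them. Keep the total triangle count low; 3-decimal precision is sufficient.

solid 
facet normal -0.178 -0.423 -0.889
outer loop
vertex -0.893 -4.162 -3.841
vertex -1.308 -3.825 -3.918
vertex -0.789 -3.758 -4.054
endloop
endfacet
facet normal 0.956 -0.101 0.276
outer loop
vertex -0.893 -4.162 -3.841
vertex -0.789 -3.758 -4.054
vertex -1.092 -3.315 -2.842
endloop
endfacet
facet normal -0.179 -0.421 -0.889
outer loop
vertex -0.789 -3.758 -4.054
vertex -1.308 -3.825 -3.918
vertex -1.076 -3.404 -4.164
endloop
endfacet
facet normal 0.781 0.623 -0.033
outer loop
vertex -0.789 -3.758 -4.054
vertex -1.076 -3.404 -4.164
vertex -1.092 -3.315 -2.842
endloop
endfacet
facet normal -0.178 -0.421 -0.889
outer loop
vertex -1.076 -3.404 -4.164
vertex -1.308 -3.825 -3.918
vertex -1.537 -3.367 -4.089
endloop
endfacet
facet normal 0.069 0.995 -0.066
outer loop
vertex -1.076 -3.404 -4.164
vertex -1.537 -3.367 -4.089
vertex -1.092 -3.315 -2.842
endloop
endfacet
facet normal -0.179 -0.421 -0.889
outer loop
vertex -1.537 -3.367 -4.089
vertex -1.308 -3.825 -3.918
vertex -1.825 -3.675 -3.885
endloop
endfacet
facet normal -0.646 0.737 0.200
outer loop
vertex -1.537 -3.367 -4.089
vertex -1.825 -3.675 -3.885
vertex -1.092 -3.315 -2.842
endloop
endfacet
facet normal -0.179 -0.421 -0.889
outer loop
vertex -1.825 -3.675 -3.885
vertex -1.308 -3.825 -3.918
vertex -1.724 -4.096 -3.706
endloop
endfacet
facet normal -0.824 0.042 0.565
outer loop
vertex -1.825 -3.675 -3.885
vertex -1.724 -4.096 -3.706
vertex -1.092 -3.315 -2.842
endloop
endfacet
facet normal -0.178 -0.422 -0.889
outer loop
vertex -1.724 -4.096 -3.706
vertex -1.308 -3.825 -3.918
vertex -1.309 -4.313 -3.686
endloop
endfacet
facet normal -0.332 -0.566 0.755
outer loop
vertex -1.724 -4.096 -3.706
vertex -1.309 -4.313 -3.686
vertex -1.092 -3.315 -2.842
endloop
endfacet
facet normal -0.178 -0.422 -0.889
outer loop
vertex -1.309 -4.313 -3.686
vertex -1.308 -3.825 -3.918
vertex -0.893 -4.162 -3.841
endloop
endfacet
facet normal 0.461 -0.629 0.625
outer loop
vertex -1.309 -4.313 -3.686
vertex -0.893 -4.162 -3.841
vertex -1.092 -3.315 -2.842
endloop
endfacet
facet normal -0.884 -0.003 0.468
outer loop
vertex 2.254 -1.822 -1.473
vertex 2.699 -2.388 -0.636
vertex 2.704 -1.284 -0.62
endloop
endfacet
facet normal -0.812 0.581 0.062
outer loop
vertex 2.254 -1.822 -1.473
vertex 2.704 -1.284 -0.62
vertex 2.879 -0.93 -1.651
endloop
endfacet
facet normal -0.701 0.369 -0.610
outer loop
vertex 2.254 -1.822 -1.473
vertex 2.879 -0.93 -1.651
vertex 2.982 -1.814 -2.304
endloop
endfacet
facet normal -0.704 -0.345 -0.620
outer loop
vertex 2.254 -1.822 -1.473
vertex 2.982 -1.814 -2.304
vertex 2.87 -2.716 -1.676
endloop
endfacet
facet normal -0.818 -0.574 0.047
outer loop
vertex 2.254 -1.822 -1.473
vertex 2.87 -2.716 -1.676
vertex 2.699 -2.388 -0.636
endloop
endfacet
facet normal -0.230 0.932 0.281
outer loop
vertex 2.879 -0.93 -1.651
vertex 2.704 -1.284 -0.62
vertex 3.71 -0.944 -0.924
endloop
endfacet
facet normal -0.347 -0.012 0.938
outer loop
vertex 2.704 -1.284 -0.62
vertex 2.699 -2.388 -0.636
vertex 3.598 -1.846 -0.296
endloop
endfacet
facet normal -0.240 -0.937 0.256
outer loop
vertex 2.699 -2.388 -0.636
vertex 2.87 -2.716 -1.676
vertex 3.701 -2.73 -0.949
endloop
endfacet
facet normal -0.057 -0.566 -0.823
outer loop
vertex 2.87 -2.716 -1.676
vertex 2.982 -1.814 -2.304
vertex 3.876 -2.376 -1.98
endloop
endfacet
facet normal -0.051 0.590 -0.806
outer loop
vertex 2.982 -1.814 -2.304
vertex 2.879 -0.93 -1.651
vertex 3.881 -1.272 -1.964
endloop
endfacet
facet normal 0.704 0.345 0.620
outer loop
vertex 4.326 -1.838 -1.127
vertex 3.71 -0.944 -0.924
vertex 3.598 -1.846 -0.296
endloop
endfacet
facet normal 0.701 -0.369 0.610
outer loop
vertex 4.326 -1.838 -1.127
vertex 3.598 -1.846 -0.296
vertex 3.701 -2.73 -0.949
endloop
endfacet
facet normal 0.812 -0.581 -0.062
outer loop
vertex 4.326 -1.838 -1.127
vertex 3.701 -2.73 -0.949
vertex 3.876 -2.376 -1.98
endloop
endfacet
facet normal 0.884 0.003 -0.468
outer loop
vertex 4.326 -1.838 -1.127
vertex 3.876 -2.376 -1.98
vertex 3.881 -1.272 -1.964
endloop
endfacet
facet normal 0.818 0.574 -0.047
outer loop
vertex 4.326 -1.838 -1.127
vertex 3.881 -1.272 -1.964
vertex 3.71 -0.944 -0.924
endloop
endfacet
facet normal 0.057 0.566 0.823
outer loop
vertex 3.598 -1.846 -0.296
vertex 3.71 -0.944 -0.924
vertex 2.704 -1.284 -0.62
endloop
endfacet
facet normal 0.051 -0.590 0.806
outer loop
vertex 3.701 -2.73 -0.949
vertex 3.598 -1.846 -0.296
vertex 2.699 -2.388 -0.636
endloop
endfacet
facet normal 0.230 -0.932 -0.281
outer loop
vertex 3.876 -2.376 -1.98
vertex 3.701 -2.73 -0.949
vertex 2.87 -2.716 -1.676
endloop
endfacet
facet normal 0.347 0.012 -0.938
outer loop
vertex 3.881 -1.272 -1.964
vertex 3.876 -2.376 -1.98
vertex 2.982 -1.814 -2.304
endloop
endfacet
facet normal 0.240 0.937 -0.256
outer loop
vertex 3.71 -0.944 -0.924
vertex 3.881 -1.272 -1.964
vertex 2.879 -0.93 -1.651
endloop
endfacet

endsolid


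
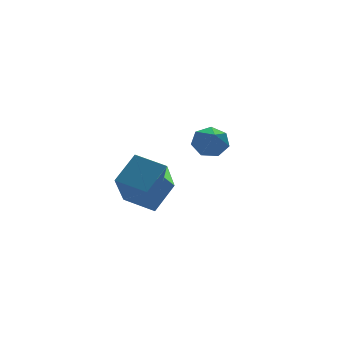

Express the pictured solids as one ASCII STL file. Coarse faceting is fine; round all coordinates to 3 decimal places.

solid 
facet normal 0.294 0.771 -0.565
outer loop
vertex 1.664 -1.202 0.44
vertex 1.064 -0.833 0.631
vertex 1.716 -0.842 0.958
endloop
endfacet
facet normal 0.786 -0.542 0.298
outer loop
vertex 1.664 -1.202 0.44
vertex 1.716 -0.842 0.958
vertex 0.556 -2.167 1.609
endloop
endfacet
facet normal 0.294 0.771 -0.565
outer loop
vertex 1.716 -0.842 0.958
vertex 1.064 -0.833 0.631
vertex 1.277 -0.475 1.23
endloop
endfacet
facet normal 0.511 -0.025 0.859
outer loop
vertex 1.716 -0.842 0.958
vertex 1.277 -0.475 1.23
vertex 0.556 -2.167 1.609
endloop
endfacet
facet normal 0.294 0.771 -0.565
outer loop
vertex 1.277 -0.475 1.23
vertex 1.064 -0.833 0.631
vertex 0.678 -0.378 1.051
endloop
endfacet
facet normal -0.227 0.304 0.925
outer loop
vertex 1.277 -0.475 1.23
vertex 0.678 -0.378 1.051
vertex 0.556 -2.167 1.609
endloop
endfacet
facet normal 0.293 0.771 -0.566
outer loop
vertex 0.678 -0.378 1.051
vertex 1.064 -0.833 0.631
vertex 0.369 -0.624 0.556
endloop
endfacet
facet normal -0.873 0.199 0.446
outer loop
vertex 0.678 -0.378 1.051
vertex 0.369 -0.624 0.556
vertex 0.556 -2.167 1.609
endloop
endfacet
facet normal 0.293 0.771 -0.565
outer loop
vertex 0.369 -0.624 0.556
vertex 1.064 -0.833 0.631
vertex 0.583 -1.027 0.117
endloop
endfacet
facet normal -0.940 -0.262 -0.217
outer loop
vertex 0.369 -0.624 0.556
vertex 0.583 -1.027 0.117
vertex 0.556 -2.167 1.609
endloop
endfacet
facet normal 0.294 0.771 -0.566
outer loop
vertex 0.583 -1.027 0.117
vertex 1.064 -0.833 0.631
vertex 1.16 -1.285 0.065
endloop
endfacet
facet normal -0.378 -0.732 -0.566
outer loop
vertex 0.583 -1.027 0.117
vertex 1.16 -1.285 0.065
vertex 0.556 -2.167 1.609
endloop
endfacet
facet normal 0.294 0.771 -0.566
outer loop
vertex 1.16 -1.285 0.065
vertex 1.064 -0.833 0.631
vertex 1.664 -1.202 0.44
endloop
endfacet
facet normal 0.391 -0.857 -0.336
outer loop
vertex 1.16 -1.285 0.065
vertex 1.664 -1.202 0.44
vertex 0.556 -2.167 1.609
endloop
endfacet
facet normal -0.582 0.780 0.229
outer loop
vertex -3.24 -3.544 1.907
vertex -2.453 -2.504 0.365
vertex -4.232 -4.037 1.068
endloop
endfacet
facet normal -0.390 -0.515 0.764
outer loop
vertex -3.487 -5.036 0.775
vertex -3.24 -3.544 1.907
vertex -4.232 -4.037 1.068
endloop
endfacet
facet normal -0.582 0.780 0.229
outer loop
vertex -4.232 -4.037 1.068
vertex -2.453 -2.504 0.365
vertex -3.445 -2.998 -0.474
endloop
endfacet
facet normal -0.714 -0.355 -0.604
outer loop
vertex -3.445 -2.998 -0.474
vertex -3.487 -5.036 0.775
vertex -4.232 -4.037 1.068
endloop
endfacet
facet normal 0.714 0.355 0.604
outer loop
vertex -3.24 -3.544 1.907
vertex -1.708 -3.503 0.072
vertex -2.453 -2.504 0.365
endloop
endfacet
facet normal -0.389 -0.515 0.764
outer loop
vertex -2.495 -4.542 1.614
vertex -3.24 -3.544 1.907
vertex -3.487 -5.036 0.775
endloop
endfacet
facet normal 0.714 0.355 0.604
outer loop
vertex -2.495 -4.542 1.614
vertex -1.708 -3.503 0.072
vertex -3.24 -3.544 1.907
endloop
endfacet
facet normal 0.390 0.515 -0.764
outer loop
vertex -2.453 -2.504 0.365
vertex -1.708 -3.503 0.072
vertex -3.445 -2.998 -0.474
endloop
endfacet
facet normal -0.714 -0.355 -0.604
outer loop
vertex -2.7 -3.996 -0.767
vertex -3.487 -5.036 0.775
vertex -3.445 -2.998 -0.474
endloop
endfacet
facet normal 0.390 0.515 -0.763
outer loop
vertex -3.445 -2.998 -0.474
vertex -1.708 -3.503 0.072
vertex -2.7 -3.996 -0.767
endloop
endfacet
facet normal 0.582 -0.780 -0.229
outer loop
vertex -2.7 -3.996 -0.767
vertex -2.495 -4.542 1.614
vertex -3.487 -5.036 0.775
endloop
endfacet
facet normal 0.582 -0.781 -0.229
outer loop
vertex -1.708 -3.503 0.072
vertex -2.495 -4.542 1.614
vertex -2.7 -3.996 -0.767
endloop
endfacet

endsolid


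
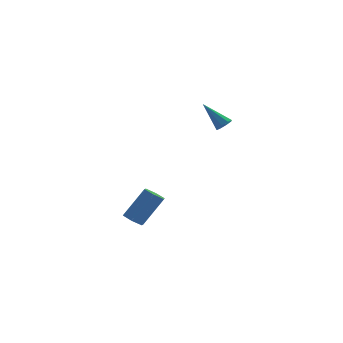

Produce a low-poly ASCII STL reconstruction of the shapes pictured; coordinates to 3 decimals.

solid 
facet normal 0.394 -0.650 -0.650
outer loop
vertex 3.343 -3.693 2.739
vertex 3.039 -4.069 2.931
vertex 2.993 -3.717 2.551
endloop
endfacet
facet normal 0.156 0.901 -0.406
outer loop
vertex 3.343 -3.693 2.739
vertex 2.993 -3.717 2.551
vertex 2.341 -2.911 4.089
endloop
endfacet
facet normal 0.393 -0.650 -0.650
outer loop
vertex 2.993 -3.717 2.551
vertex 3.039 -4.069 2.931
vertex 2.67 -3.947 2.586
endloop
endfacet
facet normal -0.520 0.646 -0.559
outer loop
vertex 2.993 -3.717 2.551
vertex 2.67 -3.947 2.586
vertex 2.341 -2.911 4.089
endloop
endfacet
facet normal 0.392 -0.651 -0.650
outer loop
vertex 2.67 -3.947 2.586
vertex 3.039 -4.069 2.931
vertex 2.563 -4.248 2.823
endloop
endfacet
facet normal -0.952 0.113 -0.286
outer loop
vertex 2.67 -3.947 2.586
vertex 2.563 -4.248 2.823
vertex 2.341 -2.911 4.089
endloop
endfacet
facet normal 0.392 -0.651 -0.650
outer loop
vertex 2.563 -4.248 2.823
vertex 3.039 -4.069 2.931
vertex 2.735 -4.444 3.123
endloop
endfacet
facet normal -0.886 -0.388 0.254
outer loop
vertex 2.563 -4.248 2.823
vertex 2.735 -4.444 3.123
vertex 2.341 -2.911 4.089
endloop
endfacet
facet normal 0.391 -0.650 -0.651
outer loop
vertex 2.735 -4.444 3.123
vertex 3.039 -4.069 2.931
vertex 3.086 -4.421 3.311
endloop
endfacet
facet normal -0.362 -0.562 0.744
outer loop
vertex 2.735 -4.444 3.123
vertex 3.086 -4.421 3.311
vertex 2.341 -2.911 4.089
endloop
endfacet
facet normal 0.392 -0.650 -0.651
outer loop
vertex 3.086 -4.421 3.311
vertex 3.039 -4.069 2.931
vertex 3.409 -4.191 3.276
endloop
endfacet
facet normal 0.316 -0.307 0.898
outer loop
vertex 3.086 -4.421 3.311
vertex 3.409 -4.191 3.276
vertex 2.341 -2.911 4.089
endloop
endfacet
facet normal 0.393 -0.649 -0.651
outer loop
vertex 3.409 -4.191 3.276
vertex 3.039 -4.069 2.931
vertex 3.515 -3.889 3.039
endloop
endfacet
facet normal 0.748 0.227 0.624
outer loop
vertex 3.409 -4.191 3.276
vertex 3.515 -3.889 3.039
vertex 2.341 -2.911 4.089
endloop
endfacet
facet normal 0.393 -0.650 -0.650
outer loop
vertex 3.515 -3.889 3.039
vertex 3.039 -4.069 2.931
vertex 3.343 -3.693 2.739
endloop
endfacet
facet normal 0.681 0.727 0.084
outer loop
vertex 3.515 -3.889 3.039
vertex 3.343 -3.693 2.739
vertex 2.341 -2.911 4.089
endloop
endfacet
facet normal -0.617 -0.071 -0.784
outer loop
vertex -0.713 -2.086 -4.688
vertex -1.255 -2.003 -4.269
vertex -0.954 -1.453 -4.556
endloop
endfacet
facet normal 0.705 0.392 -0.591
outer loop
vertex -0.713 -2.086 -4.688
vertex -0.954 -1.453 -4.556
vertex 0.577 -1.939 -3.05
endloop
endfacet
facet normal 0.705 0.392 -0.591
outer loop
vertex 0.577 -1.939 -3.05
vertex -0.954 -1.453 -4.556
vertex 0.336 -1.306 -2.918
endloop
endfacet
facet normal 0.617 0.071 0.784
outer loop
vertex 0.577 -1.939 -3.05
vertex 0.336 -1.306 -2.918
vertex 0.035 -1.857 -2.631
endloop
endfacet
facet normal -0.618 -0.070 -0.783
outer loop
vertex -0.954 -1.453 -4.556
vertex -1.255 -2.003 -4.269
vertex -1.495 -1.37 -4.136
endloop
endfacet
facet normal 0.051 0.990 -0.129
outer loop
vertex -0.954 -1.453 -4.556
vertex -1.495 -1.37 -4.136
vertex 0.336 -1.306 -2.918
endloop
endfacet
facet normal 0.051 0.990 -0.128
outer loop
vertex 0.336 -1.306 -2.918
vertex -1.495 -1.37 -4.136
vertex -0.206 -1.224 -2.498
endloop
endfacet
facet normal 0.618 0.071 0.783
outer loop
vertex 0.336 -1.306 -2.918
vertex -0.206 -1.224 -2.498
vertex 0.035 -1.857 -2.631
endloop
endfacet
facet normal -0.617 -0.069 -0.784
outer loop
vertex -1.495 -1.37 -4.136
vertex -1.255 -2.003 -4.269
vertex -1.797 -1.921 -3.85
endloop
endfacet
facet normal -0.655 0.598 0.462
outer loop
vertex -1.495 -1.37 -4.136
vertex -1.797 -1.921 -3.85
vertex -0.206 -1.224 -2.498
endloop
endfacet
facet normal -0.655 0.598 0.462
outer loop
vertex -0.206 -1.224 -2.498
vertex -1.797 -1.921 -3.85
vertex -0.507 -1.774 -2.212
endloop
endfacet
facet normal 0.617 0.070 0.784
outer loop
vertex -0.206 -1.224 -2.498
vertex -0.507 -1.774 -2.212
vertex 0.035 -1.857 -2.631
endloop
endfacet
facet normal -0.617 -0.071 -0.784
outer loop
vertex -1.797 -1.921 -3.85
vertex -1.255 -2.003 -4.269
vertex -1.556 -2.554 -3.982
endloop
endfacet
facet normal -0.705 -0.392 0.591
outer loop
vertex -1.797 -1.921 -3.85
vertex -1.556 -2.554 -3.982
vertex -0.507 -1.774 -2.212
endloop
endfacet
facet normal -0.705 -0.392 0.591
outer loop
vertex -0.507 -1.774 -2.212
vertex -1.556 -2.554 -3.982
vertex -0.266 -2.407 -2.344
endloop
endfacet
facet normal 0.617 0.071 0.784
outer loop
vertex -0.507 -1.774 -2.212
vertex -0.266 -2.407 -2.344
vertex 0.035 -1.857 -2.631
endloop
endfacet
facet normal -0.618 -0.071 -0.783
outer loop
vertex -1.556 -2.554 -3.982
vertex -1.255 -2.003 -4.269
vertex -1.014 -2.636 -4.402
endloop
endfacet
facet normal -0.050 -0.990 0.128
outer loop
vertex -1.556 -2.554 -3.982
vertex -1.014 -2.636 -4.402
vertex -0.266 -2.407 -2.344
endloop
endfacet
facet normal -0.052 -0.990 0.129
outer loop
vertex -0.266 -2.407 -2.344
vertex -1.014 -2.636 -4.402
vertex 0.275 -2.49 -2.764
endloop
endfacet
facet normal 0.618 0.070 0.783
outer loop
vertex -0.266 -2.407 -2.344
vertex 0.275 -2.49 -2.764
vertex 0.035 -1.857 -2.631
endloop
endfacet
facet normal -0.617 -0.070 -0.784
outer loop
vertex -1.014 -2.636 -4.402
vertex -1.255 -2.003 -4.269
vertex -0.713 -2.086 -4.688
endloop
endfacet
facet normal 0.655 -0.598 -0.462
outer loop
vertex -1.014 -2.636 -4.402
vertex -0.713 -2.086 -4.688
vertex 0.275 -2.49 -2.764
endloop
endfacet
facet normal 0.655 -0.599 -0.462
outer loop
vertex 0.275 -2.49 -2.764
vertex -0.713 -2.086 -4.688
vertex 0.577 -1.939 -3.05
endloop
endfacet
facet normal 0.617 0.069 0.784
outer loop
vertex 0.275 -2.49 -2.764
vertex 0.577 -1.939 -3.05
vertex 0.035 -1.857 -2.631
endloop
endfacet

endsolid


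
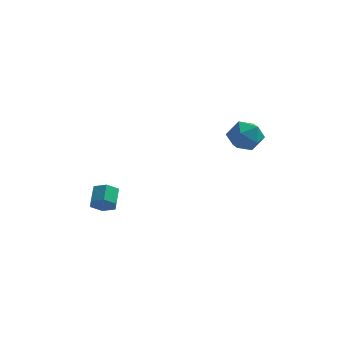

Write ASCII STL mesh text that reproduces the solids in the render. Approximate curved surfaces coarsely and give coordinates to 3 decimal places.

solid 
facet normal -0.365 0.654 0.663
outer loop
vertex 2.383 1.52 1.942
vertex 2.755 0.93 2.728
vertex 3.353 1.687 2.311
endloop
endfacet
facet normal -0.190 0.980 0.055
outer loop
vertex 2.383 1.52 1.942
vertex 3.353 1.687 2.311
vertex 3.173 1.71 1.275
endloop
endfacet
facet normal -0.563 0.678 -0.474
outer loop
vertex 2.383 1.52 1.942
vertex 3.173 1.71 1.275
vertex 2.464 0.966 1.053
endloop
endfacet
facet normal -0.968 0.164 -0.190
outer loop
vertex 2.383 1.52 1.942
vertex 2.464 0.966 1.053
vertex 2.206 0.484 1.951
endloop
endfacet
facet normal -0.846 0.149 0.512
outer loop
vertex 2.383 1.52 1.942
vertex 2.206 0.484 1.951
vertex 2.755 0.93 2.728
endloop
endfacet
facet normal 0.504 0.861 -0.068
outer loop
vertex 3.173 1.71 1.275
vertex 3.353 1.687 2.311
vertex 4.034 1.236 1.649
endloop
endfacet
facet normal 0.220 0.332 0.917
outer loop
vertex 3.353 1.687 2.311
vertex 2.755 0.93 2.728
vertex 3.776 0.754 2.547
endloop
endfacet
facet normal -0.559 -0.484 0.673
outer loop
vertex 2.755 0.93 2.728
vertex 2.206 0.484 1.951
vertex 3.067 0.01 2.325
endloop
endfacet
facet normal -0.756 -0.460 -0.464
outer loop
vertex 2.206 0.484 1.951
vertex 2.464 0.966 1.053
vertex 2.887 0.033 1.289
endloop
endfacet
facet normal -0.100 0.371 -0.923
outer loop
vertex 2.464 0.966 1.053
vertex 3.173 1.71 1.275
vertex 3.485 0.79 0.872
endloop
endfacet
facet normal 0.968 -0.164 0.190
outer loop
vertex 3.857 0.2 1.658
vertex 4.034 1.236 1.649
vertex 3.776 0.754 2.547
endloop
endfacet
facet normal 0.563 -0.678 0.474
outer loop
vertex 3.857 0.2 1.658
vertex 3.776 0.754 2.547
vertex 3.067 0.01 2.325
endloop
endfacet
facet normal 0.190 -0.980 -0.055
outer loop
vertex 3.857 0.2 1.658
vertex 3.067 0.01 2.325
vertex 2.887 0.033 1.289
endloop
endfacet
facet normal 0.365 -0.654 -0.663
outer loop
vertex 3.857 0.2 1.658
vertex 2.887 0.033 1.289
vertex 3.485 0.79 0.872
endloop
endfacet
facet normal 0.846 -0.149 -0.512
outer loop
vertex 3.857 0.2 1.658
vertex 3.485 0.79 0.872
vertex 4.034 1.236 1.649
endloop
endfacet
facet normal 0.756 0.460 0.464
outer loop
vertex 3.776 0.754 2.547
vertex 4.034 1.236 1.649
vertex 3.353 1.687 2.311
endloop
endfacet
facet normal 0.100 -0.371 0.923
outer loop
vertex 3.067 0.01 2.325
vertex 3.776 0.754 2.547
vertex 2.755 0.93 2.728
endloop
endfacet
facet normal -0.504 -0.861 0.068
outer loop
vertex 2.887 0.033 1.289
vertex 3.067 0.01 2.325
vertex 2.206 0.484 1.951
endloop
endfacet
facet normal -0.220 -0.332 -0.917
outer loop
vertex 3.485 0.79 0.872
vertex 2.887 0.033 1.289
vertex 2.464 0.966 1.053
endloop
endfacet
facet normal 0.559 0.484 -0.673
outer loop
vertex 4.034 1.236 1.649
vertex 3.485 0.79 0.872
vertex 3.173 1.71 1.275
endloop
endfacet
facet normal 0.119 -0.817 -0.564
outer loop
vertex -2.829 -1.831 -2.505
vertex -3.534 -1.783 -2.723
vertex -3.004 -1.44 -3.108
endloop
endfacet
facet normal 0.964 0.230 -0.131
outer loop
vertex -2.829 -1.831 -2.505
vertex -3.004 -1.44 -3.108
vertex -2.96 -0.925 -1.879
endloop
endfacet
facet normal 0.964 0.230 -0.131
outer loop
vertex -2.96 -0.925 -1.879
vertex -3.004 -1.44 -3.108
vertex -3.135 -0.533 -2.482
endloop
endfacet
facet normal -0.119 0.816 0.565
outer loop
vertex -2.96 -0.925 -1.879
vertex -3.135 -0.533 -2.482
vertex -3.666 -0.877 -2.097
endloop
endfacet
facet normal 0.119 -0.817 -0.564
outer loop
vertex -3.004 -1.44 -3.108
vertex -3.534 -1.783 -2.723
vertex -3.709 -1.392 -3.326
endloop
endfacet
facet normal 0.278 0.573 -0.771
outer loop
vertex -3.004 -1.44 -3.108
vertex -3.709 -1.392 -3.326
vertex -3.135 -0.533 -2.482
endloop
endfacet
facet normal 0.277 0.573 -0.771
outer loop
vertex -3.135 -0.533 -2.482
vertex -3.709 -1.392 -3.326
vertex -3.841 -0.485 -2.7
endloop
endfacet
facet normal -0.119 0.816 0.565
outer loop
vertex -3.135 -0.533 -2.482
vertex -3.841 -0.485 -2.7
vertex -3.666 -0.877 -2.097
endloop
endfacet
facet normal 0.119 -0.817 -0.564
outer loop
vertex -3.709 -1.392 -3.326
vertex -3.534 -1.783 -2.723
vertex -4.24 -1.735 -2.941
endloop
endfacet
facet normal -0.686 0.343 -0.641
outer loop
vertex -3.709 -1.392 -3.326
vertex -4.24 -1.735 -2.941
vertex -3.841 -0.485 -2.7
endloop
endfacet
facet normal -0.688 0.343 -0.640
outer loop
vertex -3.841 -0.485 -2.7
vertex -4.24 -1.735 -2.941
vertex -4.371 -0.829 -2.315
endloop
endfacet
facet normal -0.119 0.816 0.565
outer loop
vertex -3.841 -0.485 -2.7
vertex -4.371 -0.829 -2.315
vertex -3.666 -0.877 -2.097
endloop
endfacet
facet normal 0.119 -0.816 -0.565
outer loop
vertex -4.24 -1.735 -2.941
vertex -3.534 -1.783 -2.723
vertex -4.065 -2.127 -2.338
endloop
endfacet
facet normal -0.964 -0.230 0.131
outer loop
vertex -4.24 -1.735 -2.941
vertex -4.065 -2.127 -2.338
vertex -4.371 -0.829 -2.315
endloop
endfacet
facet normal -0.964 -0.230 0.131
outer loop
vertex -4.371 -0.829 -2.315
vertex -4.065 -2.127 -2.338
vertex -4.196 -1.22 -1.712
endloop
endfacet
facet normal -0.119 0.817 0.564
outer loop
vertex -4.371 -0.829 -2.315
vertex -4.196 -1.22 -1.712
vertex -3.666 -0.877 -2.097
endloop
endfacet
facet normal 0.119 -0.816 -0.565
outer loop
vertex -4.065 -2.127 -2.338
vertex -3.534 -1.783 -2.723
vertex -3.359 -2.175 -2.12
endloop
endfacet
facet normal -0.277 -0.573 0.772
outer loop
vertex -4.065 -2.127 -2.338
vertex -3.359 -2.175 -2.12
vertex -4.196 -1.22 -1.712
endloop
endfacet
facet normal -0.278 -0.573 0.771
outer loop
vertex -4.196 -1.22 -1.712
vertex -3.359 -2.175 -2.12
vertex -3.491 -1.268 -1.494
endloop
endfacet
facet normal -0.119 0.817 0.564
outer loop
vertex -4.196 -1.22 -1.712
vertex -3.491 -1.268 -1.494
vertex -3.666 -0.877 -2.097
endloop
endfacet
facet normal 0.119 -0.816 -0.565
outer loop
vertex -3.359 -2.175 -2.12
vertex -3.534 -1.783 -2.723
vertex -2.829 -1.831 -2.505
endloop
endfacet
facet normal 0.687 -0.342 0.641
outer loop
vertex -3.359 -2.175 -2.12
vertex -2.829 -1.831 -2.505
vertex -3.491 -1.268 -1.494
endloop
endfacet
facet normal 0.687 -0.344 0.641
outer loop
vertex -3.491 -1.268 -1.494
vertex -2.829 -1.831 -2.505
vertex -2.96 -0.925 -1.879
endloop
endfacet
facet normal -0.119 0.817 0.564
outer loop
vertex -3.491 -1.268 -1.494
vertex -2.96 -0.925 -1.879
vertex -3.666 -0.877 -2.097
endloop
endfacet

endsolid


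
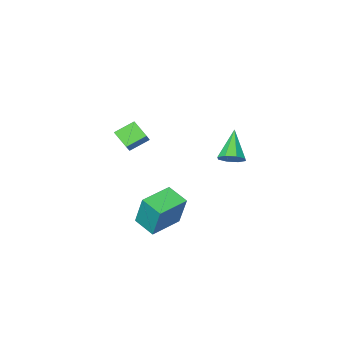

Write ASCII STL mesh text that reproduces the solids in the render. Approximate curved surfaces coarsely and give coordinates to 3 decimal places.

solid 
facet normal -0.465 -0.581 -0.668
outer loop
vertex -0.192 -4.222 2.653
vertex -0.403 -3.254 1.958
vertex 0.945 -4.418 2.033
endloop
endfacet
facet normal 0.175 -0.800 0.574
outer loop
vertex 1.563 -3.646 2.922
vertex -0.192 -4.222 2.653
vertex 0.945 -4.418 2.033
endloop
endfacet
facet normal -0.465 -0.581 -0.668
outer loop
vertex 0.945 -4.418 2.033
vertex -0.403 -3.254 1.958
vertex 0.734 -3.45 1.338
endloop
endfacet
facet normal 0.868 -0.150 -0.473
outer loop
vertex 0.734 -3.45 1.338
vertex 1.563 -3.646 2.922
vertex 0.945 -4.418 2.033
endloop
endfacet
facet normal -0.868 0.150 0.473
outer loop
vertex -0.192 -4.222 2.653
vertex 0.215 -2.482 2.847
vertex -0.403 -3.254 1.958
endloop
endfacet
facet normal 0.175 -0.800 0.574
outer loop
vertex 0.426 -3.45 3.542
vertex -0.192 -4.222 2.653
vertex 1.563 -3.646 2.922
endloop
endfacet
facet normal -0.868 0.150 0.473
outer loop
vertex 0.426 -3.45 3.542
vertex 0.215 -2.482 2.847
vertex -0.192 -4.222 2.653
endloop
endfacet
facet normal -0.175 0.800 -0.574
outer loop
vertex -0.403 -3.254 1.958
vertex 0.215 -2.482 2.847
vertex 0.734 -3.45 1.338
endloop
endfacet
facet normal 0.868 -0.150 -0.473
outer loop
vertex 1.352 -2.678 2.227
vertex 1.563 -3.646 2.922
vertex 0.734 -3.45 1.338
endloop
endfacet
facet normal -0.175 0.800 -0.574
outer loop
vertex 0.734 -3.45 1.338
vertex 0.215 -2.482 2.847
vertex 1.352 -2.678 2.227
endloop
endfacet
facet normal 0.465 0.581 0.668
outer loop
vertex 1.352 -2.678 2.227
vertex 0.426 -3.45 3.542
vertex 1.563 -3.646 2.922
endloop
endfacet
facet normal 0.465 0.581 0.668
outer loop
vertex 0.215 -2.482 2.847
vertex 0.426 -3.45 3.542
vertex 1.352 -2.678 2.227
endloop
endfacet
facet normal -0.968 -0.242 0.069
outer loop
vertex 1.825 2.758 2.218
vertex 1.489 3.975 1.768
vertex 1.862 2.053 0.283
endloop
endfacet
facet normal 0.251 -0.908 0.336
outer loop
vertex 3.671 2.505 0.152
vertex 1.825 2.758 2.218
vertex 1.862 2.053 0.283
endloop
endfacet
facet normal -0.968 -0.242 0.070
outer loop
vertex 1.862 2.053 0.283
vertex 1.489 3.975 1.768
vertex 1.525 3.27 -0.167
endloop
endfacet
facet normal 0.018 -0.342 -0.939
outer loop
vertex 1.525 3.27 -0.167
vertex 3.671 2.505 0.152
vertex 1.862 2.053 0.283
endloop
endfacet
facet normal -0.018 0.342 0.939
outer loop
vertex 1.825 2.758 2.218
vertex 3.298 4.427 1.637
vertex 1.489 3.975 1.768
endloop
endfacet
facet normal 0.251 -0.908 0.335
outer loop
vertex 3.635 3.21 2.087
vertex 1.825 2.758 2.218
vertex 3.671 2.505 0.152
endloop
endfacet
facet normal -0.018 0.342 0.939
outer loop
vertex 3.635 3.21 2.087
vertex 3.298 4.427 1.637
vertex 1.825 2.758 2.218
endloop
endfacet
facet normal -0.251 0.908 -0.335
outer loop
vertex 1.489 3.975 1.768
vertex 3.298 4.427 1.637
vertex 1.525 3.27 -0.167
endloop
endfacet
facet normal 0.018 -0.342 -0.939
outer loop
vertex 3.335 3.722 -0.298
vertex 3.671 2.505 0.152
vertex 1.525 3.27 -0.167
endloop
endfacet
facet normal -0.251 0.908 -0.336
outer loop
vertex 1.525 3.27 -0.167
vertex 3.298 4.427 1.637
vertex 3.335 3.722 -0.298
endloop
endfacet
facet normal 0.968 0.241 -0.070
outer loop
vertex 3.335 3.722 -0.298
vertex 3.635 3.21 2.087
vertex 3.671 2.505 0.152
endloop
endfacet
facet normal 0.968 0.242 -0.070
outer loop
vertex 3.298 4.427 1.637
vertex 3.635 3.21 2.087
vertex 3.335 3.722 -0.298
endloop
endfacet
facet normal 0.432 0.569 -0.700
outer loop
vertex -2.421 0.498 1.948
vertex -3.14 0.772 1.727
vertex -2.585 1.001 2.256
endloop
endfacet
facet normal 0.663 -0.222 0.715
outer loop
vertex -2.421 0.498 1.948
vertex -2.585 1.001 2.256
vertex -4.02 -0.392 3.153
endloop
endfacet
facet normal 0.431 0.571 -0.699
outer loop
vertex -2.585 1.001 2.256
vertex -3.14 0.772 1.727
vertex -3.074 1.369 2.255
endloop
endfacet
facet normal 0.247 0.331 0.910
outer loop
vertex -2.585 1.001 2.256
vertex -3.074 1.369 2.255
vertex -4.02 -0.392 3.153
endloop
endfacet
facet normal 0.431 0.571 -0.699
outer loop
vertex -3.074 1.369 2.255
vertex -3.14 0.772 1.727
vertex -3.602 1.388 1.945
endloop
endfacet
facet normal -0.398 0.577 0.713
outer loop
vertex -3.074 1.369 2.255
vertex -3.602 1.388 1.945
vertex -4.02 -0.392 3.153
endloop
endfacet
facet normal 0.432 0.571 -0.698
outer loop
vertex -3.602 1.388 1.945
vertex -3.14 0.772 1.727
vertex -3.858 1.046 1.507
endloop
endfacet
facet normal -0.898 0.371 0.236
outer loop
vertex -3.602 1.388 1.945
vertex -3.858 1.046 1.507
vertex -4.02 -0.392 3.153
endloop
endfacet
facet normal 0.432 0.570 -0.699
outer loop
vertex -3.858 1.046 1.507
vertex -3.14 0.772 1.727
vertex -3.694 0.543 1.198
endloop
endfacet
facet normal -0.957 -0.165 -0.239
outer loop
vertex -3.858 1.046 1.507
vertex -3.694 0.543 1.198
vertex -4.02 -0.392 3.153
endloop
endfacet
facet normal 0.431 0.571 -0.699
outer loop
vertex -3.694 0.543 1.198
vertex -3.14 0.772 1.727
vertex -3.205 0.175 1.199
endloop
endfacet
facet normal -0.541 -0.720 -0.435
outer loop
vertex -3.694 0.543 1.198
vertex -3.205 0.175 1.199
vertex -4.02 -0.392 3.153
endloop
endfacet
facet normal 0.433 0.570 -0.698
outer loop
vertex -3.205 0.175 1.199
vertex -3.14 0.772 1.727
vertex -2.678 0.156 1.51
endloop
endfacet
facet normal 0.105 -0.966 -0.237
outer loop
vertex -3.205 0.175 1.199
vertex -2.678 0.156 1.51
vertex -4.02 -0.392 3.153
endloop
endfacet
facet normal 0.432 0.570 -0.699
outer loop
vertex -2.678 0.156 1.51
vertex -3.14 0.772 1.727
vertex -2.421 0.498 1.948
endloop
endfacet
facet normal 0.604 -0.760 0.239
outer loop
vertex -2.678 0.156 1.51
vertex -2.421 0.498 1.948
vertex -4.02 -0.392 3.153
endloop
endfacet

endsolid


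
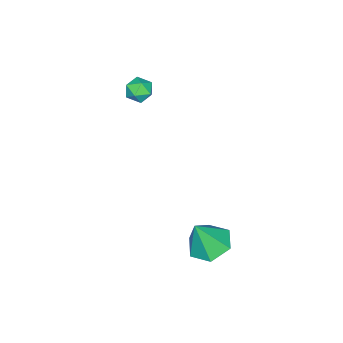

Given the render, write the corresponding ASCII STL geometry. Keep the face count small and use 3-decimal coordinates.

solid 
facet normal -0.346 0.212 -0.914
outer loop
vertex 0.889 2.136 -2.359
vertex 0.045 1.557 -2.174
vertex 0.042 2.569 -1.938
endloop
endfacet
facet normal 0.573 0.691 0.442
outer loop
vertex 0.889 2.136 -2.359
vertex 0.042 2.569 -1.938
vertex 0.655 1.183 -0.566
endloop
endfacet
facet normal -0.346 0.212 -0.914
outer loop
vertex 0.042 2.569 -1.938
vertex 0.045 1.557 -2.174
vertex -0.801 1.99 -1.753
endloop
endfacet
facet normal -0.262 0.618 0.741
outer loop
vertex 0.042 2.569 -1.938
vertex -0.801 1.99 -1.753
vertex 0.655 1.183 -0.566
endloop
endfacet
facet normal -0.346 0.212 -0.914
outer loop
vertex -0.801 1.99 -1.753
vertex 0.045 1.557 -2.174
vertex -0.798 0.977 -1.989
endloop
endfacet
facet normal -0.677 -0.169 0.716
outer loop
vertex -0.801 1.99 -1.753
vertex -0.798 0.977 -1.989
vertex 0.655 1.183 -0.566
endloop
endfacet
facet normal -0.346 0.212 -0.914
outer loop
vertex -0.798 0.977 -1.989
vertex 0.045 1.557 -2.174
vertex 0.048 0.544 -2.41
endloop
endfacet
facet normal -0.258 -0.884 0.391
outer loop
vertex -0.798 0.977 -1.989
vertex 0.048 0.544 -2.41
vertex 0.655 1.183 -0.566
endloop
endfacet
facet normal -0.346 0.212 -0.914
outer loop
vertex 0.048 0.544 -2.41
vertex 0.045 1.557 -2.174
vertex 0.892 1.123 -2.595
endloop
endfacet
facet normal 0.577 -0.812 0.091
outer loop
vertex 0.048 0.544 -2.41
vertex 0.892 1.123 -2.595
vertex 0.655 1.183 -0.566
endloop
endfacet
facet normal -0.346 0.212 -0.914
outer loop
vertex 0.892 1.123 -2.595
vertex 0.045 1.557 -2.174
vertex 0.889 2.136 -2.359
endloop
endfacet
facet normal 0.993 -0.024 0.117
outer loop
vertex 0.892 1.123 -2.595
vertex 0.889 2.136 -2.359
vertex 0.655 1.183 -0.566
endloop
endfacet
facet normal -0.208 0.736 0.644
outer loop
vertex -2.708 -3.215 3.368
vertex -3.309 -3.539 3.544
vertex -2.716 -3.68 3.897
endloop
endfacet
facet normal 0.498 0.648 0.577
outer loop
vertex -2.708 -3.215 3.368
vertex -2.716 -3.68 3.897
vertex -2.183 -3.679 3.436
endloop
endfacet
facet normal 0.666 0.738 -0.111
outer loop
vertex -2.708 -3.215 3.368
vertex -2.183 -3.679 3.436
vertex -2.446 -3.537 2.799
endloop
endfacet
facet normal 0.064 0.881 -0.469
outer loop
vertex -2.708 -3.215 3.368
vertex -2.446 -3.537 2.799
vertex -3.142 -3.451 2.865
endloop
endfacet
facet normal -0.475 0.880 -0.003
outer loop
vertex -2.708 -3.215 3.368
vertex -3.142 -3.451 2.865
vertex -3.309 -3.539 3.544
endloop
endfacet
facet normal 0.654 -0.023 0.756
outer loop
vertex -2.183 -3.679 3.436
vertex -2.716 -3.68 3.897
vertex -2.458 -4.289 3.655
endloop
endfacet
facet normal -0.487 0.117 0.865
outer loop
vertex -2.716 -3.68 3.897
vertex -3.309 -3.539 3.544
vertex -3.154 -4.203 3.721
endloop
endfacet
facet normal -0.919 0.350 -0.181
outer loop
vertex -3.309 -3.539 3.544
vertex -3.142 -3.451 2.865
vertex -3.417 -4.061 3.084
endloop
endfacet
facet normal -0.045 0.352 -0.935
outer loop
vertex -3.142 -3.451 2.865
vertex -2.446 -3.537 2.799
vertex -2.884 -4.06 2.623
endloop
endfacet
facet normal 0.927 0.122 -0.356
outer loop
vertex -2.446 -3.537 2.799
vertex -2.183 -3.679 3.436
vertex -2.291 -4.201 2.976
endloop
endfacet
facet normal -0.064 -0.881 0.469
outer loop
vertex -2.892 -4.525 3.152
vertex -2.458 -4.289 3.655
vertex -3.154 -4.203 3.721
endloop
endfacet
facet normal -0.666 -0.738 0.111
outer loop
vertex -2.892 -4.525 3.152
vertex -3.154 -4.203 3.721
vertex -3.417 -4.061 3.084
endloop
endfacet
facet normal -0.498 -0.648 -0.577
outer loop
vertex -2.892 -4.525 3.152
vertex -3.417 -4.061 3.084
vertex -2.884 -4.06 2.623
endloop
endfacet
facet normal 0.208 -0.736 -0.644
outer loop
vertex -2.892 -4.525 3.152
vertex -2.884 -4.06 2.623
vertex -2.291 -4.201 2.976
endloop
endfacet
facet normal 0.475 -0.880 0.003
outer loop
vertex -2.892 -4.525 3.152
vertex -2.291 -4.201 2.976
vertex -2.458 -4.289 3.655
endloop
endfacet
facet normal 0.045 -0.352 0.935
outer loop
vertex -3.154 -4.203 3.721
vertex -2.458 -4.289 3.655
vertex -2.716 -3.68 3.897
endloop
endfacet
facet normal -0.927 -0.122 0.356
outer loop
vertex -3.417 -4.061 3.084
vertex -3.154 -4.203 3.721
vertex -3.309 -3.539 3.544
endloop
endfacet
facet normal -0.654 0.023 -0.756
outer loop
vertex -2.884 -4.06 2.623
vertex -3.417 -4.061 3.084
vertex -3.142 -3.451 2.865
endloop
endfacet
facet normal 0.487 -0.117 -0.865
outer loop
vertex -2.291 -4.201 2.976
vertex -2.884 -4.06 2.623
vertex -2.446 -3.537 2.799
endloop
endfacet
facet normal 0.919 -0.350 0.181
outer loop
vertex -2.458 -4.289 3.655
vertex -2.291 -4.201 2.976
vertex -2.183 -3.679 3.436
endloop
endfacet

endsolid
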